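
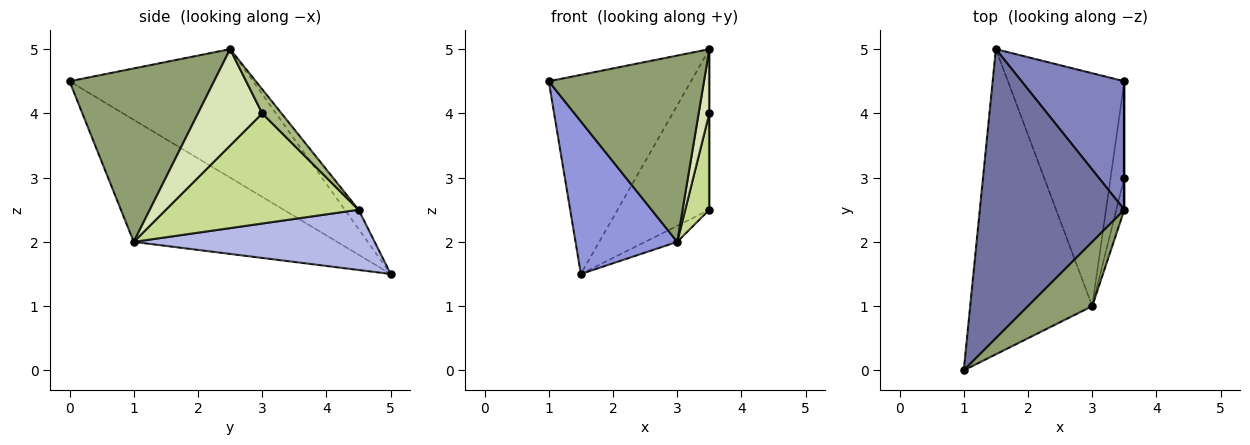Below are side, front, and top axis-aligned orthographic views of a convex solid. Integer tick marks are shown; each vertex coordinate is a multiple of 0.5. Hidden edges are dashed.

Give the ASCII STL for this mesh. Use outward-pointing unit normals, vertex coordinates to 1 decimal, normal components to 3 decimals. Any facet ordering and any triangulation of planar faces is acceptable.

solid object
 facet normal -0.591 0.458 0.665
  outer loop
   vertex 3.5 2.5 5.0
   vertex 1.5 5.0 1.5
   vertex 1.0 0.0 4.5
  endloop
 endfacet
 facet normal -0.116 0.776 0.620
  outer loop
   vertex 3.5 2.5 5.0
   vertex 3.5 4.5 2.5
   vertex 1.5 5.0 1.5
  endloop
 endfacet
 facet normal -0.667 -0.333 -0.667
  outer loop
   vertex 3.0 1.0 2.0
   vertex 1.0 0.0 4.5
   vertex 1.5 5.0 1.5
  endloop
 endfacet
 facet normal 0.459 0.061 -0.887
  outer loop
   vertex 3.0 1.0 2.0
   vertex 1.5 5.0 1.5
   vertex 3.5 4.5 2.5
  endloop
 endfacet
 facet normal 0.661 -0.710 0.245
  outer loop
   vertex 3.0 1.0 2.0
   vertex 3.5 2.5 5.0
   vertex 1.0 0.0 4.5
  endloop
 endfacet
 facet normal 1.000 0.000 0.000
  outer loop
   vertex 3.5 3.0 4.0
   vertex 3.5 4.5 2.5
   vertex 3.5 2.5 5.0
  endloop
 endfacet
 facet normal 0.985 -0.123 -0.123
  outer loop
   vertex 3.5 3.0 4.0
   vertex 3.0 1.0 2.0
   vertex 3.5 4.5 2.5
  endloop
 endfacet
 facet normal 0.983 -0.164 -0.082
  outer loop
   vertex 3.5 3.0 4.0
   vertex 3.5 2.5 5.0
   vertex 3.0 1.0 2.0
  endloop
 endfacet
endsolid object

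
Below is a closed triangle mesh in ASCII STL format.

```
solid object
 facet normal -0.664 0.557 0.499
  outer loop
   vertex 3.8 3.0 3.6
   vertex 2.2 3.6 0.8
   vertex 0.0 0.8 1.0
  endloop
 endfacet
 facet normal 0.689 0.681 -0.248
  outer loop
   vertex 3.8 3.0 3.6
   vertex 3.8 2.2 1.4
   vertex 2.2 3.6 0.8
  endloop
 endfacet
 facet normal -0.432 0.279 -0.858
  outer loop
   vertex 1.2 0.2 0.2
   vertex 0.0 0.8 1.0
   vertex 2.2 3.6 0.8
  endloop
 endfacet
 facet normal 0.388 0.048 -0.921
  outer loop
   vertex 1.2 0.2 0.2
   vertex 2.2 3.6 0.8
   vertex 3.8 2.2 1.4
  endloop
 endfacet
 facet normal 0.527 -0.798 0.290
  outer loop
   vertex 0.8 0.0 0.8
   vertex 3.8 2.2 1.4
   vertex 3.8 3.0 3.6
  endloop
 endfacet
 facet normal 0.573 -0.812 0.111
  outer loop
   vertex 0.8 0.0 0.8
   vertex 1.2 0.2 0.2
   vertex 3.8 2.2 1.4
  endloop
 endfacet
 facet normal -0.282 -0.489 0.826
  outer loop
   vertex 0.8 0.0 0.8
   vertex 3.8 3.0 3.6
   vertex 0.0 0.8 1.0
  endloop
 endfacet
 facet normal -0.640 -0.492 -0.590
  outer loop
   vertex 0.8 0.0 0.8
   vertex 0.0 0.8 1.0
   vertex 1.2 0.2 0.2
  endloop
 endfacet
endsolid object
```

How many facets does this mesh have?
8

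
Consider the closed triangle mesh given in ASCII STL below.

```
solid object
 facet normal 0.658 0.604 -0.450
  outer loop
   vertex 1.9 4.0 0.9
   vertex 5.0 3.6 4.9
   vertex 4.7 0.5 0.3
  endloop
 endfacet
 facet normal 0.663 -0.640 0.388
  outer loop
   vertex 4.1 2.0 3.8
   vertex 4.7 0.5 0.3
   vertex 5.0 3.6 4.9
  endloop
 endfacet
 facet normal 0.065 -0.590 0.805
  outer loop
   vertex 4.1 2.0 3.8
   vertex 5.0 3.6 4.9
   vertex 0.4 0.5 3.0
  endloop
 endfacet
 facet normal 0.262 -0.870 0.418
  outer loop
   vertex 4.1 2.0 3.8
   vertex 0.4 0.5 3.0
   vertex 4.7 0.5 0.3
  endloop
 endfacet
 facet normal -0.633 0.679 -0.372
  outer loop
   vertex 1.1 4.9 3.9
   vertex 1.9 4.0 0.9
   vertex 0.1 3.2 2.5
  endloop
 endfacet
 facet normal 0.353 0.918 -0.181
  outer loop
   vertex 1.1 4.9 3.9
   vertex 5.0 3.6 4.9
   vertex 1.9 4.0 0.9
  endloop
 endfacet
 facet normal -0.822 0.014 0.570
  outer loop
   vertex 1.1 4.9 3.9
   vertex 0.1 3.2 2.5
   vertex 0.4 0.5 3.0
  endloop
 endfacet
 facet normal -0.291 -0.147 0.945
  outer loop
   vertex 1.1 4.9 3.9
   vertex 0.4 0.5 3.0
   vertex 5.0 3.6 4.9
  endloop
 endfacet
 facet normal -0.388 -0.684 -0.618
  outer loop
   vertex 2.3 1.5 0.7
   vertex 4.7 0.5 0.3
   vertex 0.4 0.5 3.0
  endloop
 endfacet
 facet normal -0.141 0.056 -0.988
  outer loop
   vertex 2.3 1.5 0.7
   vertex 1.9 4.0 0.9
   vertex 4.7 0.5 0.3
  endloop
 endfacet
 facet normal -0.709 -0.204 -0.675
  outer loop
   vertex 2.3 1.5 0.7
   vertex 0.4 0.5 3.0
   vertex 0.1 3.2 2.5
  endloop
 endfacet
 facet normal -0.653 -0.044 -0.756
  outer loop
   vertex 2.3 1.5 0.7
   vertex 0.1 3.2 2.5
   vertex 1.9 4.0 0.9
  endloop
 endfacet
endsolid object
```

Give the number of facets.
12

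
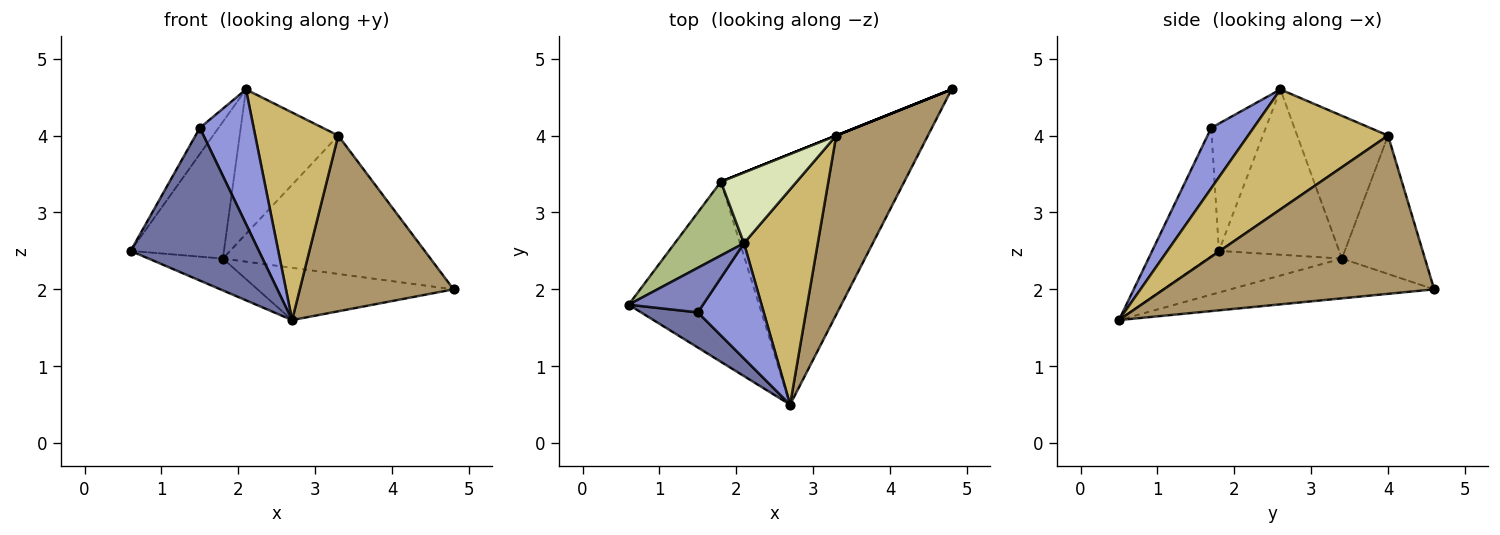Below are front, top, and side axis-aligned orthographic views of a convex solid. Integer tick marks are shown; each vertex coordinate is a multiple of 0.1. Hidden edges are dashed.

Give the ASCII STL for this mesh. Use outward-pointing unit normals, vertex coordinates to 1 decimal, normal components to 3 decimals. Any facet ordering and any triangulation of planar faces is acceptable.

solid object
 facet normal -0.452 -0.869 0.200
  outer loop
   vertex 1.5 1.7 4.1
   vertex 0.6 1.8 2.5
   vertex 2.7 0.5 1.6
  endloop
 endfacet
 facet normal -0.828 0.283 0.484
  outer loop
   vertex 1.5 1.7 4.1
   vertex 2.1 2.6 4.6
   vertex 0.6 1.8 2.5
  endloop
 endfacet
 facet normal 0.512 -0.652 0.559
  outer loop
   vertex 1.5 1.7 4.1
   vertex 2.7 0.5 1.6
   vertex 2.1 2.6 4.6
  endloop
 endfacet
 facet normal -0.300 0.166 -0.939
  outer loop
   vertex 1.8 3.4 2.4
   vertex 2.7 0.5 1.6
   vertex 0.6 1.8 2.5
  endloop
 endfacet
 facet normal -0.208 0.200 -0.958
  outer loop
   vertex 1.8 3.4 2.4
   vertex 4.8 4.6 2.0
   vertex 2.7 0.5 1.6
  endloop
 endfacet
 facet normal -0.750 0.582 0.314
  outer loop
   vertex 1.8 3.4 2.4
   vertex 0.6 1.8 2.5
   vertex 2.1 2.6 4.6
  endloop
 endfacet
 facet normal -0.371 0.928 0.000
  outer loop
   vertex 3.3 4.0 4.0
   vertex 4.8 4.6 2.0
   vertex 1.8 3.4 2.4
  endloop
 endfacet
 facet normal -0.638 0.692 0.339
  outer loop
   vertex 3.3 4.0 4.0
   vertex 1.8 3.4 2.4
   vertex 2.1 2.6 4.6
  endloop
 endfacet
 facet normal 0.776 -0.442 0.450
  outer loop
   vertex 3.3 4.0 4.0
   vertex 2.7 0.5 1.6
   vertex 4.8 4.6 2.0
  endloop
 endfacet
 facet normal 0.760 -0.451 0.468
  outer loop
   vertex 3.3 4.0 4.0
   vertex 2.1 2.6 4.6
   vertex 2.7 0.5 1.6
  endloop
 endfacet
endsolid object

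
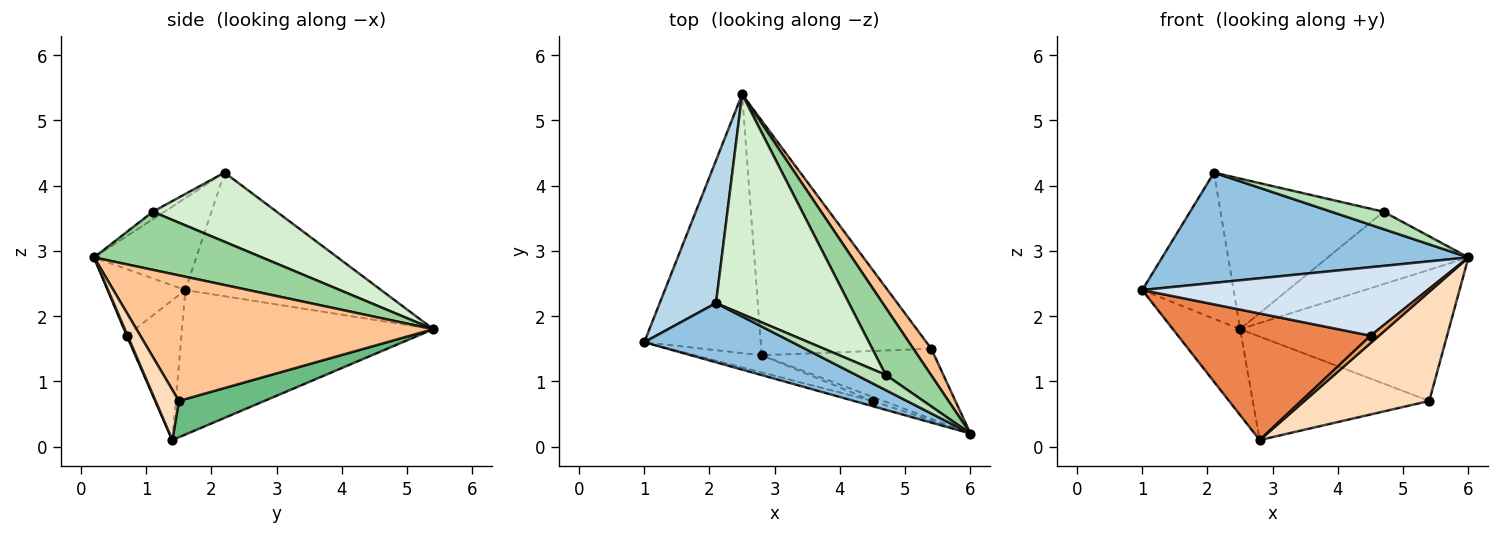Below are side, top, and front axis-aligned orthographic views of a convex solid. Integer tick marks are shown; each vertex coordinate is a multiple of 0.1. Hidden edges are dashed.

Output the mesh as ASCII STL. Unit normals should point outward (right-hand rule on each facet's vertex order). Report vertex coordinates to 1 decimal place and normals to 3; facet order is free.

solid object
 facet normal -0.762 0.204 -0.614
  outer loop
   vertex 2.8 1.4 0.1
   vertex 1.0 1.6 2.4
   vertex 2.5 5.4 1.8
  endloop
 endfacet
 facet normal -0.282 -0.845 0.454
  outer loop
   vertex 2.1 2.2 4.2
   vertex 1.0 1.6 2.4
   vertex 6.0 0.2 2.9
  endloop
 endfacet
 facet normal -0.838 0.391 0.382
  outer loop
   vertex 2.1 2.2 4.2
   vertex 2.5 5.4 1.8
   vertex 1.0 1.6 2.4
  endloop
 endfacet
 facet normal -0.262 -0.962 -0.073
  outer loop
   vertex 4.5 0.7 1.7
   vertex 6.0 0.2 2.9
   vertex 1.0 1.6 2.4
  endloop
 endfacet
 facet normal -0.271 -0.954 -0.129
  outer loop
   vertex 4.5 0.7 1.7
   vertex 1.0 1.6 2.4
   vertex 2.8 1.4 0.1
  endloop
 endfacet
 facet normal 0.097 -0.870 -0.483
  outer loop
   vertex 4.5 0.7 1.7
   vertex 2.8 1.4 0.1
   vertex 6.0 0.2 2.9
  endloop
 endfacet
 facet normal 0.812 0.571 0.116
  outer loop
   vertex 5.4 1.5 0.7
   vertex 2.5 5.4 1.8
   vertex 6.0 0.2 2.9
  endloop
 endfacet
 facet normal 0.155 -0.831 -0.534
  outer loop
   vertex 5.4 1.5 0.7
   vertex 6.0 0.2 2.9
   vertex 2.8 1.4 0.1
  endloop
 endfacet
 facet normal 0.192 0.396 -0.898
  outer loop
   vertex 5.4 1.5 0.7
   vertex 2.8 1.4 0.1
   vertex 2.5 5.4 1.8
  endloop
 endfacet
 facet normal 0.658 0.551 0.513
  outer loop
   vertex 4.7 1.1 3.6
   vertex 6.0 0.2 2.9
   vertex 2.5 5.4 1.8
  endloop
 endfacet
 facet normal -0.164 -0.742 0.650
  outer loop
   vertex 4.7 1.1 3.6
   vertex 2.1 2.2 4.2
   vertex 6.0 0.2 2.9
  endloop
 endfacet
 facet normal 0.395 0.519 0.758
  outer loop
   vertex 4.7 1.1 3.6
   vertex 2.5 5.4 1.8
   vertex 2.1 2.2 4.2
  endloop
 endfacet
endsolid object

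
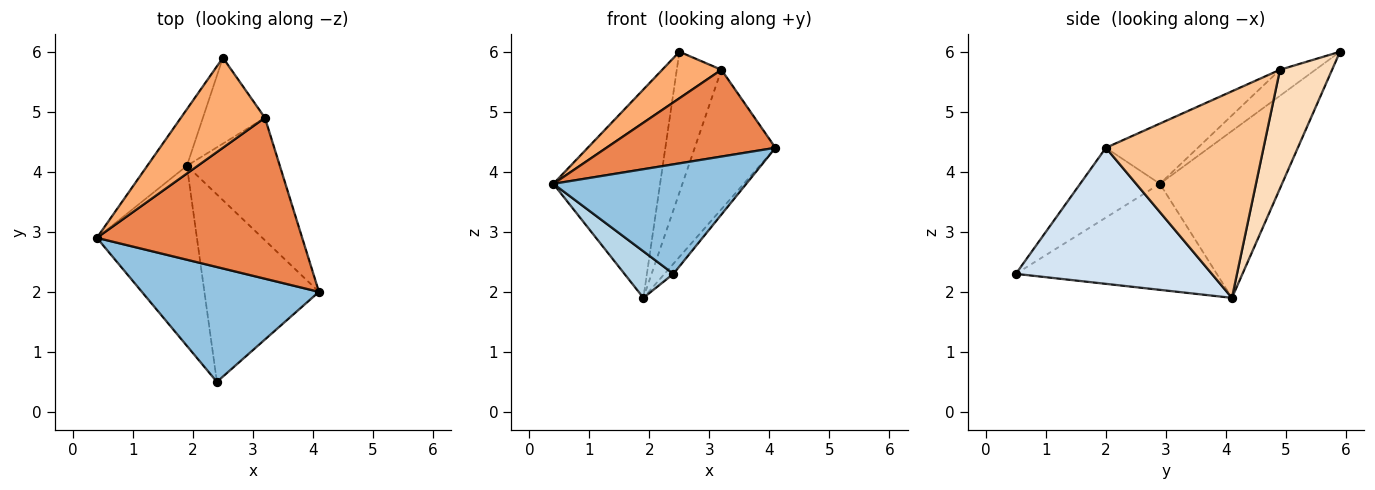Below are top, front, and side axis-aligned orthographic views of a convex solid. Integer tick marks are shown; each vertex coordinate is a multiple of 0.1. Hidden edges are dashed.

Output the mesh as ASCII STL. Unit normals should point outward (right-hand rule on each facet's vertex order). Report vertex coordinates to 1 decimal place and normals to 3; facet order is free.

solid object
 facet normal -0.741 0.648 -0.176
  outer loop
   vertex 1.9 4.1 1.9
   vertex 0.4 2.9 3.8
   vertex 2.5 5.9 6.0
  endloop
 endfacet
 facet normal -0.274 -0.664 0.696
  outer loop
   vertex 2.4 0.5 2.3
   vertex 4.1 2.0 4.4
   vertex 0.4 2.9 3.8
  endloop
 endfacet
 facet normal -0.716 -0.175 -0.676
  outer loop
   vertex 2.4 0.5 2.3
   vertex 0.4 2.9 3.8
   vertex 1.9 4.1 1.9
  endloop
 endfacet
 facet normal 0.765 0.035 -0.644
  outer loop
   vertex 2.4 0.5 2.3
   vertex 1.9 4.1 1.9
   vertex 4.1 2.0 4.4
  endloop
 endfacet
 facet normal -0.250 -0.460 0.852
  outer loop
   vertex 3.2 4.9 5.7
   vertex 0.4 2.9 3.8
   vertex 4.1 2.0 4.4
  endloop
 endfacet
 facet normal -0.265 -0.443 0.857
  outer loop
   vertex 3.2 4.9 5.7
   vertex 2.5 5.9 6.0
   vertex 0.4 2.9 3.8
  endloop
 endfacet
 facet normal 0.826 0.423 -0.372
  outer loop
   vertex 3.2 4.9 5.7
   vertex 4.1 2.0 4.4
   vertex 1.9 4.1 1.9
  endloop
 endfacet
 facet normal 0.706 0.605 -0.369
  outer loop
   vertex 3.2 4.9 5.7
   vertex 1.9 4.1 1.9
   vertex 2.5 5.9 6.0
  endloop
 endfacet
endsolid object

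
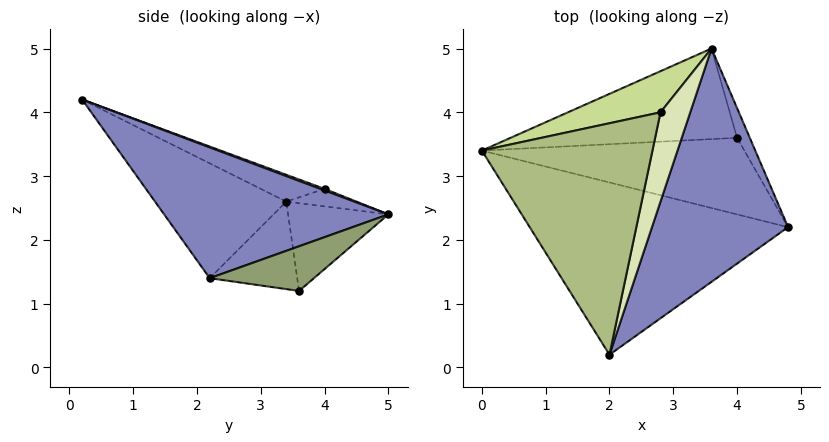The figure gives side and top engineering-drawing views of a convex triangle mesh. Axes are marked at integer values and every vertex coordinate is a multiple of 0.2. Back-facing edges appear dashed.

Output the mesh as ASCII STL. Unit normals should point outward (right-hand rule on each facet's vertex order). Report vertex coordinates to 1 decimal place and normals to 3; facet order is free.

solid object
 facet normal -0.331 -0.579 -0.745
  outer loop
   vertex 2.0 0.2 4.2
   vertex 0.0 3.4 2.6
   vertex 4.8 2.2 1.4
  endloop
 endfacet
 facet normal 0.692 0.039 0.720
  outer loop
   vertex 3.6 5.0 2.4
   vertex 2.0 0.2 4.2
   vertex 4.8 2.2 1.4
  endloop
 endfacet
 facet normal -0.302 -0.302 -0.905
  outer loop
   vertex 4.0 3.6 1.2
   vertex 4.8 2.2 1.4
   vertex 0.0 3.4 2.6
  endloop
 endfacet
 facet normal -0.296 0.571 -0.765
  outer loop
   vertex 4.0 3.6 1.2
   vertex 0.0 3.4 2.6
   vertex 3.6 5.0 2.4
  endloop
 endfacet
 facet normal 0.856 0.454 -0.245
  outer loop
   vertex 4.0 3.6 1.2
   vertex 3.6 5.0 2.4
   vertex 4.8 2.2 1.4
  endloop
 endfacet
 facet normal -0.145 0.369 0.918
  outer loop
   vertex 2.8 4.0 2.8
   vertex 0.0 3.4 2.6
   vertex 2.0 0.2 4.2
  endloop
 endfacet
 facet normal -0.164 0.477 0.864
  outer loop
   vertex 2.8 4.0 2.8
   vertex 3.6 5.0 2.4
   vertex 0.0 3.4 2.6
  endloop
 endfacet
 facet normal 0.050 0.336 0.941
  outer loop
   vertex 2.8 4.0 2.8
   vertex 2.0 0.2 4.2
   vertex 3.6 5.0 2.4
  endloop
 endfacet
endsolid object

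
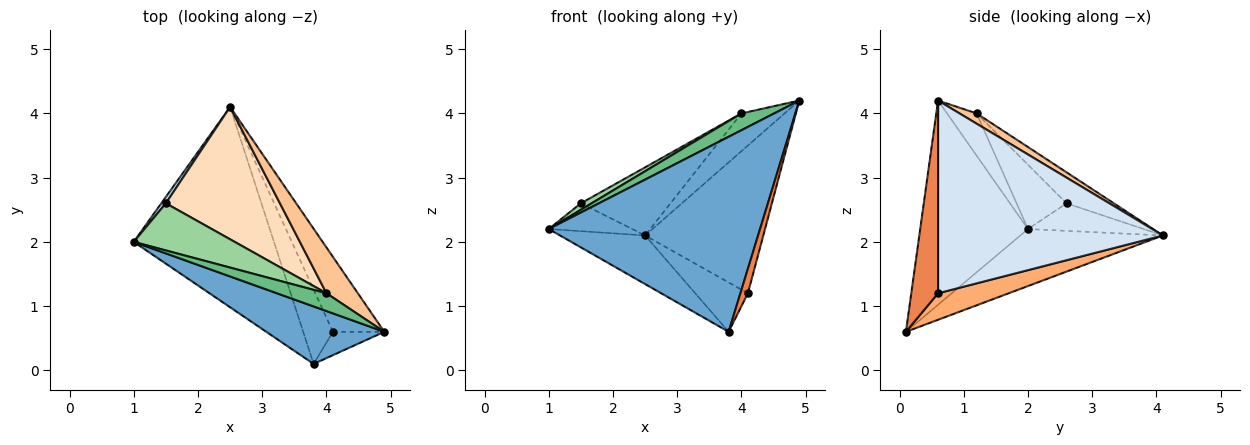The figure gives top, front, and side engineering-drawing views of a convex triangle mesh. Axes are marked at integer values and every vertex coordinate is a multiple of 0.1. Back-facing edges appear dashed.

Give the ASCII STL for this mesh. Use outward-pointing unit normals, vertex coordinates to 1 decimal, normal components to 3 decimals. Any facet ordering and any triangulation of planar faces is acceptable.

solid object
 facet normal -0.440 -0.862 0.254
  outer loop
   vertex 3.8 0.1 0.6
   vertex 4.9 0.6 4.2
   vertex 1.0 2.0 2.2
  endloop
 endfacet
 facet normal -0.368 0.219 -0.904
  outer loop
   vertex 3.8 0.1 0.6
   vertex 1.0 2.0 2.2
   vertex 2.5 4.1 2.1
  endloop
 endfacet
 facet normal -0.803 0.580 0.134
  outer loop
   vertex 1.5 2.6 2.6
   vertex 2.5 4.1 2.1
   vertex 1.0 2.0 2.2
  endloop
 endfacet
 facet normal 0.861 0.453 -0.230
  outer loop
   vertex 4.1 0.6 1.2
   vertex 2.5 4.1 2.1
   vertex 4.9 0.6 4.2
  endloop
 endfacet
 facet normal 0.933 -0.261 -0.249
  outer loop
   vertex 4.1 0.6 1.2
   vertex 4.9 0.6 4.2
   vertex 3.8 0.1 0.6
  endloop
 endfacet
 facet normal 0.596 0.444 -0.669
  outer loop
   vertex 4.1 0.6 1.2
   vertex 3.8 0.1 0.6
   vertex 2.5 4.1 2.1
  endloop
 endfacet
 facet normal 0.245 0.617 0.748
  outer loop
   vertex 4.0 1.2 4.0
   vertex 4.9 0.6 4.2
   vertex 2.5 4.1 2.1
  endloop
 endfacet
 facet normal -0.235 0.445 0.864
  outer loop
   vertex 4.0 1.2 4.0
   vertex 2.5 4.1 2.1
   vertex 1.5 2.6 2.6
  endloop
 endfacet
 facet normal -0.527 -0.584 0.618
  outer loop
   vertex 4.0 1.2 4.0
   vertex 1.0 2.0 2.2
   vertex 4.9 0.6 4.2
  endloop
 endfacet
 facet normal -0.533 -0.114 0.838
  outer loop
   vertex 4.0 1.2 4.0
   vertex 1.5 2.6 2.6
   vertex 1.0 2.0 2.2
  endloop
 endfacet
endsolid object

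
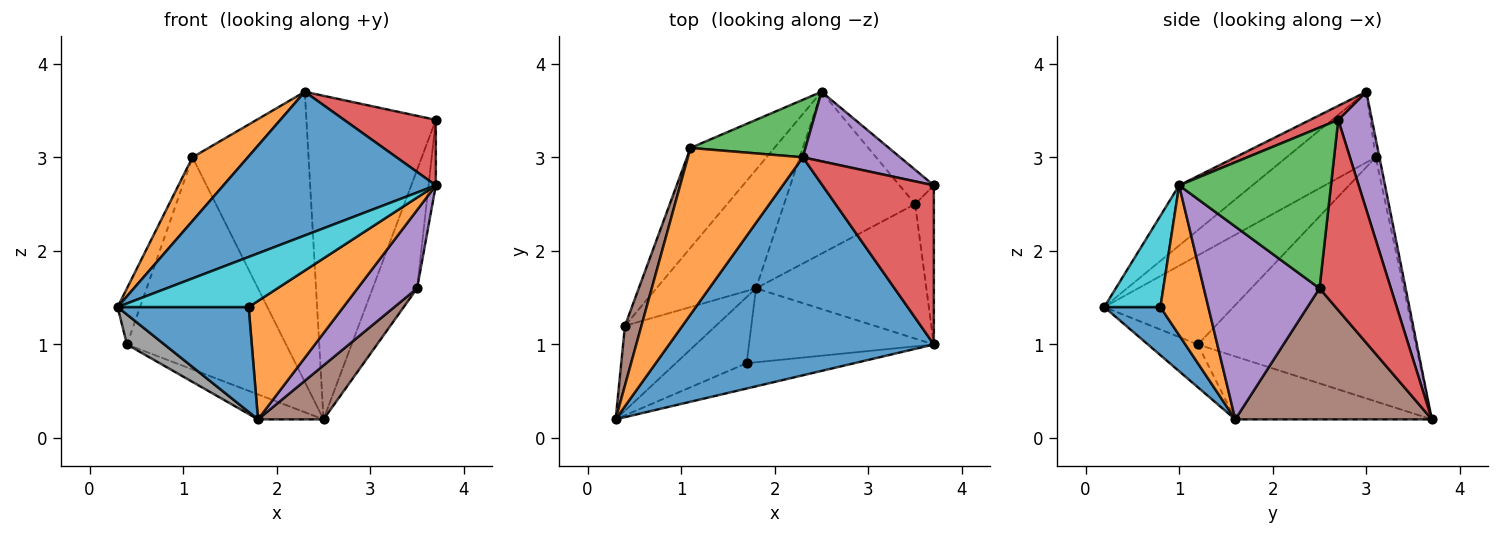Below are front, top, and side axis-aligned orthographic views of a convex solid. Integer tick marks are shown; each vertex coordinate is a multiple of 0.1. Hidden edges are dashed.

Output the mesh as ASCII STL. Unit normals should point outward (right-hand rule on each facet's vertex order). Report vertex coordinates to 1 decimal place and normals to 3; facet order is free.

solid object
 facet normal -0.186 -0.541 0.820
  outer loop
   vertex 2.3 3.0 3.7
   vertex 0.3 0.2 1.4
   vertex 3.7 1.0 2.7
  endloop
 endfacet
 facet normal -0.498 -0.309 0.810
  outer loop
   vertex 1.1 3.1 3.0
   vertex 0.3 0.2 1.4
   vertex 2.3 3.0 3.7
  endloop
 endfacet
 facet normal -0.032 0.980 0.194
  outer loop
   vertex 1.1 3.1 3.0
   vertex 2.3 3.0 3.7
   vertex 2.5 3.7 0.2
  endloop
 endfacet
 facet normal 0.116 -0.378 0.918
  outer loop
   vertex 3.7 2.7 3.4
   vertex 2.3 3.0 3.7
   vertex 3.7 1.0 2.7
  endloop
 endfacet
 facet normal 0.247 0.947 0.204
  outer loop
   vertex 3.7 2.7 3.4
   vertex 2.5 3.7 0.2
   vertex 2.3 3.0 3.7
  endloop
 endfacet
 facet normal -0.969 0.169 0.179
  outer loop
   vertex 0.4 1.2 1.0
   vertex 0.3 0.2 1.4
   vertex 1.1 3.1 3.0
  endloop
 endfacet
 facet normal -0.778 0.568 -0.267
  outer loop
   vertex 0.4 1.2 1.0
   vertex 1.1 3.1 3.0
   vertex 2.5 3.7 0.2
  endloop
 endfacet
 facet normal -0.406 -0.304 -0.862
  outer loop
   vertex 0.4 1.2 1.0
   vertex 1.8 1.6 0.2
   vertex 0.3 0.2 1.4
  endloop
 endfacet
 facet normal -0.526 0.175 -0.832
  outer loop
   vertex 0.4 1.2 1.0
   vertex 2.5 3.7 0.2
   vertex 1.8 1.6 0.2
  endloop
 endfacet
 facet normal 0.357 -0.834 -0.421
  outer loop
   vertex 1.7 0.8 1.4
   vertex 3.7 1.0 2.7
   vertex 0.3 0.2 1.4
  endloop
 endfacet
 facet normal 0.341 -0.795 -0.502
  outer loop
   vertex 1.7 0.8 1.4
   vertex 0.3 0.2 1.4
   vertex 1.8 1.6 0.2
  endloop
 endfacet
 facet normal 0.394 -0.779 -0.487
  outer loop
   vertex 1.7 0.8 1.4
   vertex 1.8 1.6 0.2
   vertex 3.7 1.0 2.7
  endloop
 endfacet
 facet normal 0.992 0.048 -0.116
  outer loop
   vertex 3.5 2.5 1.6
   vertex 3.7 2.7 3.4
   vertex 3.7 1.0 2.7
  endloop
 endfacet
 facet normal 0.839 0.523 -0.151
  outer loop
   vertex 3.5 2.5 1.6
   vertex 2.5 3.7 0.2
   vertex 3.7 2.7 3.4
  endloop
 endfacet
 facet normal 0.699 -0.360 -0.618
  outer loop
   vertex 3.5 2.5 1.6
   vertex 3.7 1.0 2.7
   vertex 1.8 1.6 0.2
  endloop
 endfacet
 facet normal 0.688 -0.229 -0.688
  outer loop
   vertex 3.5 2.5 1.6
   vertex 1.8 1.6 0.2
   vertex 2.5 3.7 0.2
  endloop
 endfacet
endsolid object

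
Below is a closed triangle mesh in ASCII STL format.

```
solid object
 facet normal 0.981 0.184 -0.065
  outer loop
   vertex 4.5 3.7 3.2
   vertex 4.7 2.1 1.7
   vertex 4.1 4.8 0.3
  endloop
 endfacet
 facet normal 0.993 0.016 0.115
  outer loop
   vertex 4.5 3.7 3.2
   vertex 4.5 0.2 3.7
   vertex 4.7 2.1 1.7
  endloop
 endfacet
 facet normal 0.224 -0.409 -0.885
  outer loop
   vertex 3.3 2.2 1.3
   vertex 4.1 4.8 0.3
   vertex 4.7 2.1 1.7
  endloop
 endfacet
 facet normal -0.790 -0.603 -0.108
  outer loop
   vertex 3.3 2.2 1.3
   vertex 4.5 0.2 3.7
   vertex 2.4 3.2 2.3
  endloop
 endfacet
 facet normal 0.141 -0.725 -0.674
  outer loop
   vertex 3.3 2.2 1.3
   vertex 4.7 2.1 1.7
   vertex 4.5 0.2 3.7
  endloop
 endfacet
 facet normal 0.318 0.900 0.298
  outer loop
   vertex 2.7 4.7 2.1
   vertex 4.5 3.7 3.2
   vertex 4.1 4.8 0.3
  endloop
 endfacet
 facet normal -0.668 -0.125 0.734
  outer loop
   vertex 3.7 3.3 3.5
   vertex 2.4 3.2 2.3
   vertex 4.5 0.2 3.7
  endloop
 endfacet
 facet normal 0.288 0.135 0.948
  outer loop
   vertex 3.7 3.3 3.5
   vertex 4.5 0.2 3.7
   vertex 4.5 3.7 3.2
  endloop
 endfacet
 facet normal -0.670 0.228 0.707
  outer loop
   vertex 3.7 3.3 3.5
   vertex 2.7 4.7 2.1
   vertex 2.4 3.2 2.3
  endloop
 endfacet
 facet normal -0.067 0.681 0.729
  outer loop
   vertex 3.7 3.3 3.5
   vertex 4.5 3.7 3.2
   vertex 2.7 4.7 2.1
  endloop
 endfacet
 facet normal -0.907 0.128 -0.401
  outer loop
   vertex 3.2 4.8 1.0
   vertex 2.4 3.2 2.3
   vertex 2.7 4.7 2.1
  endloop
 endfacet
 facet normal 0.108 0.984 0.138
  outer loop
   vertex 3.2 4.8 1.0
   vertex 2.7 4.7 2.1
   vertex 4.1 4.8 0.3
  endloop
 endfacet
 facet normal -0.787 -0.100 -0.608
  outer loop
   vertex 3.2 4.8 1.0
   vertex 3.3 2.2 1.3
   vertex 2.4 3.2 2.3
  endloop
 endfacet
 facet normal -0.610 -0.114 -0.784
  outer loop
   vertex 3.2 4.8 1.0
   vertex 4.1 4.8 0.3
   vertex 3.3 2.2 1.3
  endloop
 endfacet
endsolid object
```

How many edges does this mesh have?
21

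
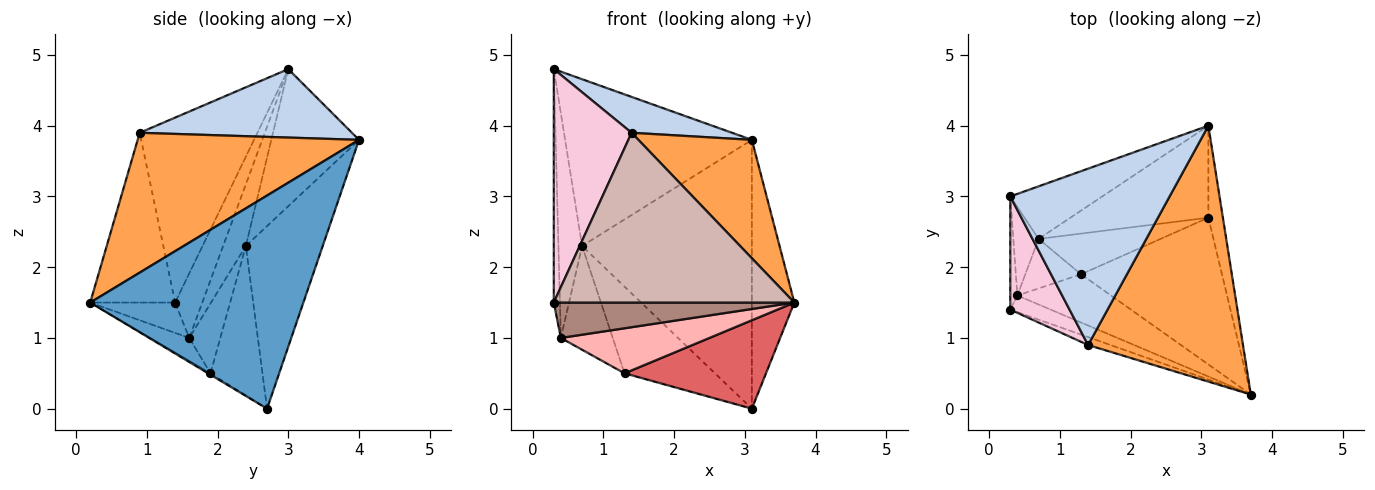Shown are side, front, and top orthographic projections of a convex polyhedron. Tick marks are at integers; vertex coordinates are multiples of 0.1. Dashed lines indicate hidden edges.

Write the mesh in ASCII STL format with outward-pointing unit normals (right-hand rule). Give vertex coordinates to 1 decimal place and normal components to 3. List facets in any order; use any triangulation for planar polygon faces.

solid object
 facet normal 0.979 0.195 -0.067
  outer loop
   vertex 3.1 2.7 0.0
   vertex 3.1 4.0 3.8
   vertex 3.7 0.2 1.5
  endloop
 endfacet
 facet normal 0.388 -0.184 0.903
  outer loop
   vertex 1.4 0.9 3.9
   vertex 3.1 4.0 3.8
   vertex 0.3 3.0 4.8
  endloop
 endfacet
 facet normal 0.634 -0.325 0.702
  outer loop
   vertex 1.4 0.9 3.9
   vertex 3.7 0.2 1.5
   vertex 3.1 4.0 3.8
  endloop
 endfacet
 facet normal -0.666 0.694 -0.273
  outer loop
   vertex 0.7 2.4 2.3
   vertex 0.4 1.6 1.0
   vertex 0.3 3.0 4.8
  endloop
 endfacet
 facet normal -0.409 0.870 -0.274
  outer loop
   vertex 0.7 2.4 2.3
   vertex 0.3 3.0 4.8
   vertex 3.1 4.0 3.8
  endloop
 endfacet
 facet normal -0.394 0.870 -0.298
  outer loop
   vertex 0.7 2.4 2.3
   vertex 3.1 4.0 3.8
   vertex 3.1 2.7 0.0
  endloop
 endfacet
 facet normal -0.009 -0.516 -0.857
  outer loop
   vertex 1.3 1.9 0.5
   vertex 3.1 2.7 0.0
   vertex 3.7 0.2 1.5
  endloop
 endfacet
 facet normal -0.176 -0.672 -0.720
  outer loop
   vertex 1.3 1.9 0.5
   vertex 3.7 0.2 1.5
   vertex 0.4 1.6 1.0
  endloop
 endfacet
 facet normal -0.462 0.803 -0.377
  outer loop
   vertex 1.3 1.9 0.5
   vertex 0.7 2.4 2.3
   vertex 3.1 2.7 0.0
  endloop
 endfacet
 facet normal -0.475 0.794 -0.379
  outer loop
   vertex 1.3 1.9 0.5
   vertex 0.4 1.6 1.0
   vertex 0.7 2.4 2.3
  endloop
 endfacet
 facet normal -0.304 -0.862 -0.406
  outer loop
   vertex 0.3 1.4 1.5
   vertex 0.4 1.6 1.0
   vertex 3.7 0.2 1.5
  endloop
 endfacet
 facet normal -0.332 -0.942 -0.044
  outer loop
   vertex 0.3 1.4 1.5
   vertex 3.7 0.2 1.5
   vertex 1.4 0.9 3.9
  endloop
 endfacet
 facet normal -0.970 0.219 -0.106
  outer loop
   vertex 0.3 1.4 1.5
   vertex 0.3 3.0 4.8
   vertex 0.4 1.6 1.0
  endloop
 endfacet
 facet normal -0.806 -0.533 0.258
  outer loop
   vertex 0.3 1.4 1.5
   vertex 1.4 0.9 3.9
   vertex 0.3 3.0 4.8
  endloop
 endfacet
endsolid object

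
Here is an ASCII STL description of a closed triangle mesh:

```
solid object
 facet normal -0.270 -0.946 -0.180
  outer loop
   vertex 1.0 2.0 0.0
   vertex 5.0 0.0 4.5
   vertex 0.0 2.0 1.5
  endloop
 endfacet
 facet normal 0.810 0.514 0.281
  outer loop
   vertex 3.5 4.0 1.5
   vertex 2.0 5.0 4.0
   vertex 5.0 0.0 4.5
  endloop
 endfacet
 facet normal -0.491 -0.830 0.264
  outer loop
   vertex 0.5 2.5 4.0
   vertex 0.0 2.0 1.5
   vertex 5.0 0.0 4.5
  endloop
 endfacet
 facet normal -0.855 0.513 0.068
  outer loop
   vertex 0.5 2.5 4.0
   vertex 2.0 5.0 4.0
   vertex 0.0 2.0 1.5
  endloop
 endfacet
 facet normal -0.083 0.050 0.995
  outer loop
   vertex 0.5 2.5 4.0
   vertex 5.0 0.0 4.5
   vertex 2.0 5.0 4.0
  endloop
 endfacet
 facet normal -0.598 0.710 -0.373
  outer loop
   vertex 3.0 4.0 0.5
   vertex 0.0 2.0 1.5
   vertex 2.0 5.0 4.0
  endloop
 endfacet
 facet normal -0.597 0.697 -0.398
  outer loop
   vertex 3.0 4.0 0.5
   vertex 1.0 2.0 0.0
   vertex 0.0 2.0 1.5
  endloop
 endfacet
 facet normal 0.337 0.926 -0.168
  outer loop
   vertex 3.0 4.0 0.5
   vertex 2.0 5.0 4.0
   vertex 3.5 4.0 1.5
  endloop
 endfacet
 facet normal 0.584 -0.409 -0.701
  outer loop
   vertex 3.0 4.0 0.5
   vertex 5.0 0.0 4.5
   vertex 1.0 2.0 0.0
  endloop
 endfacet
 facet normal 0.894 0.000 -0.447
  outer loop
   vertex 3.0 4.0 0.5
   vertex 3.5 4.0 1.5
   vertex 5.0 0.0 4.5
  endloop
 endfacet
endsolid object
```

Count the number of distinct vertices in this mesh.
7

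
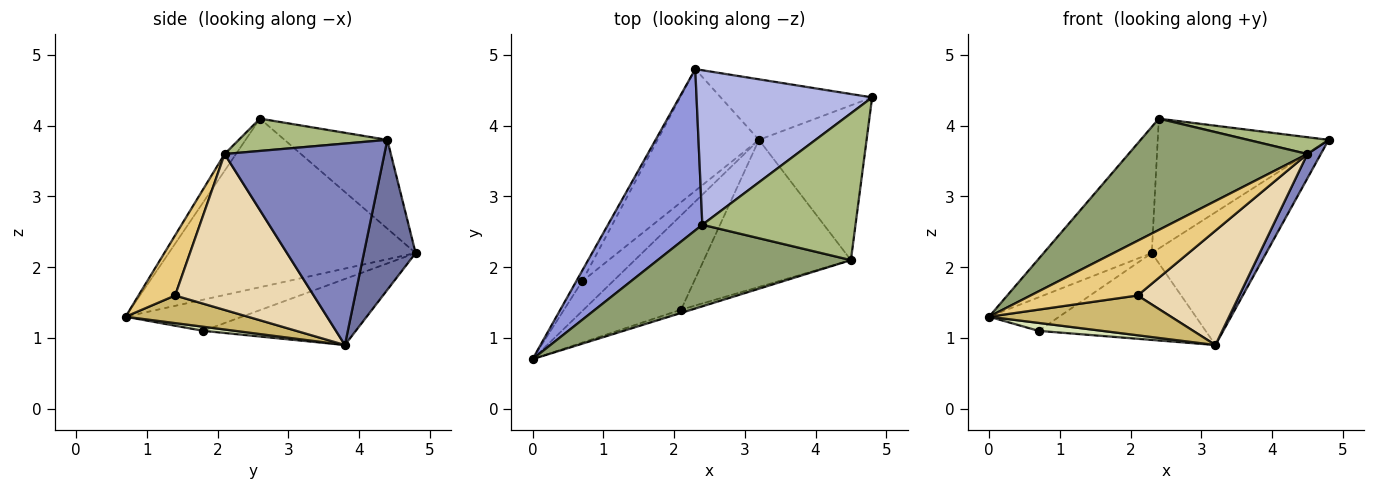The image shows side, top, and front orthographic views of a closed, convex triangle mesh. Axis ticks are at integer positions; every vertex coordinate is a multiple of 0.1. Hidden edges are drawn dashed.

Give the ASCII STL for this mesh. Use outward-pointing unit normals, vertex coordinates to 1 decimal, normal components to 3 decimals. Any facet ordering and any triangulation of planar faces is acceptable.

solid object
 facet normal 0.380 0.841 -0.384
  outer loop
   vertex 3.2 3.8 0.9
   vertex 2.3 4.8 2.2
   vertex 4.8 4.4 3.8
  endloop
 endfacet
 facet normal 0.880 -0.074 -0.470
  outer loop
   vertex 4.5 2.1 3.6
   vertex 3.2 3.8 0.9
   vertex 4.8 4.4 3.8
  endloop
 endfacet
 facet normal -0.815 0.357 0.456
  outer loop
   vertex 2.4 2.6 4.1
   vertex 2.3 4.8 2.2
   vertex 0.0 0.7 1.3
  endloop
 endfacet
 facet normal -0.361 0.600 0.714
  outer loop
   vertex 2.4 2.6 4.1
   vertex 4.8 4.4 3.8
   vertex 2.3 4.8 2.2
  endloop
 endfacet
 facet normal -0.051 -0.805 0.590
  outer loop
   vertex 2.4 2.6 4.1
   vertex 0.0 0.7 1.3
   vertex 4.5 2.1 3.6
  endloop
 endfacet
 facet normal 0.205 -0.111 0.972
  outer loop
   vertex 2.4 2.6 4.1
   vertex 4.5 2.1 3.6
   vertex 4.8 4.4 3.8
  endloop
 endfacet
 facet normal -0.846 0.509 -0.159
  outer loop
   vertex 0.7 1.8 1.1
   vertex 0.0 0.7 1.3
   vertex 2.3 4.8 2.2
  endloop
 endfacet
 facet normal 0.128 -0.256 -0.958
  outer loop
   vertex 0.7 1.8 1.1
   vertex 3.2 3.8 0.9
   vertex 0.0 0.7 1.3
  endloop
 endfacet
 facet normal -0.468 0.513 -0.719
  outer loop
   vertex 0.7 1.8 1.1
   vertex 2.3 4.8 2.2
   vertex 3.2 3.8 0.9
  endloop
 endfacet
 facet normal 0.253 -0.376 -0.892
  outer loop
   vertex 2.1 1.4 1.6
   vertex 0.0 0.7 1.3
   vertex 3.2 3.8 0.9
  endloop
 endfacet
 facet normal 0.323 -0.945 -0.057
  outer loop
   vertex 2.1 1.4 1.6
   vertex 4.5 2.1 3.6
   vertex 0.0 0.7 1.3
  endloop
 endfacet
 facet normal 0.642 -0.471 -0.605
  outer loop
   vertex 2.1 1.4 1.6
   vertex 3.2 3.8 0.9
   vertex 4.5 2.1 3.6
  endloop
 endfacet
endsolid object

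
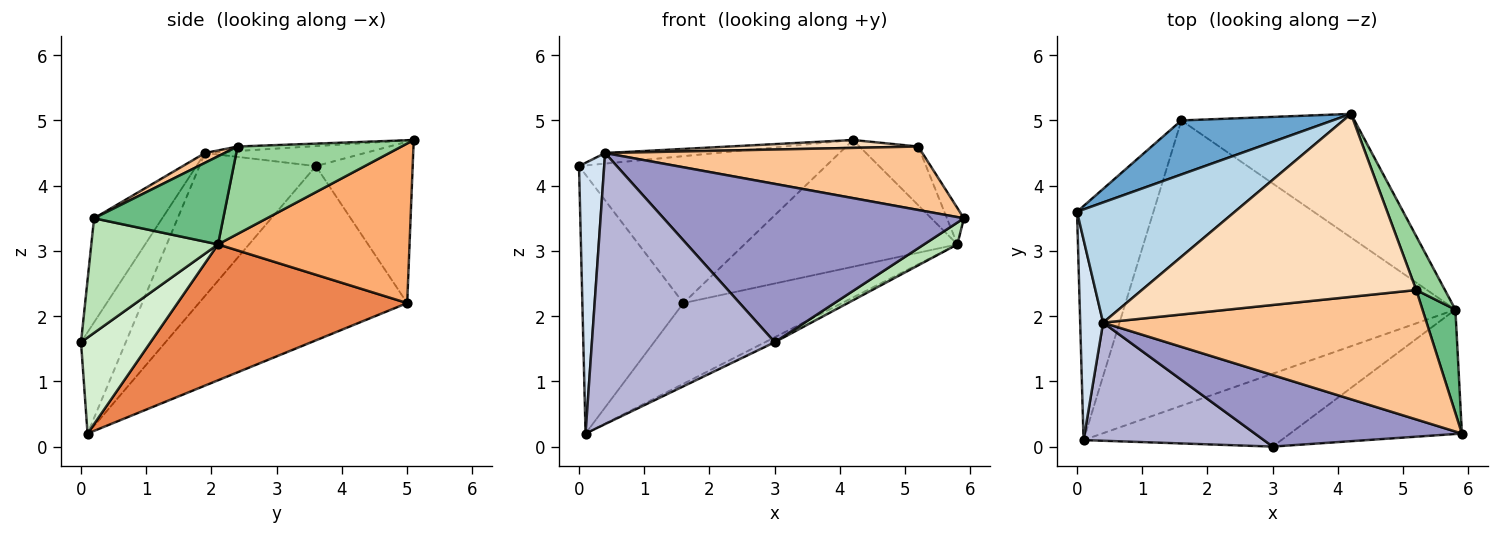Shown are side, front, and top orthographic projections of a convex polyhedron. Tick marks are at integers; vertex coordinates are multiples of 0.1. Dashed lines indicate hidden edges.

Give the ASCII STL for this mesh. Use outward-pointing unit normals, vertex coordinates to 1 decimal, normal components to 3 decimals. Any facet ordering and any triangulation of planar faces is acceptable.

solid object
 facet normal -0.345 0.881 0.324
  outer loop
   vertex 1.6 5.0 2.2
   vertex 0.0 3.6 4.3
   vertex 4.2 5.1 4.7
  endloop
 endfacet
 facet normal -0.837 0.406 -0.367
  outer loop
   vertex 1.6 5.0 2.2
   vertex 0.1 0.1 0.2
   vertex 0.0 3.6 4.3
  endloop
 endfacet
 facet normal -0.125 0.087 0.988
  outer loop
   vertex 0.4 1.9 4.5
   vertex 4.2 5.1 4.7
   vertex 0.0 3.6 4.3
  endloop
 endfacet
 facet normal -0.966 -0.209 0.155
  outer loop
   vertex 0.4 1.9 4.5
   vertex 0.0 3.6 4.3
   vertex 0.1 0.1 0.2
  endloop
 endfacet
 facet normal 0.367 0.253 -0.895
  outer loop
   vertex 5.8 2.1 3.1
   vertex 0.1 0.1 0.2
   vertex 1.6 5.0 2.2
  endloop
 endfacet
 facet normal 0.541 0.602 -0.587
  outer loop
   vertex 5.8 2.1 3.1
   vertex 1.6 5.0 2.2
   vertex 4.2 5.1 4.7
  endloop
 endfacet
 facet normal 0.027 -0.440 0.898
  outer loop
   vertex 5.2 2.4 4.6
   vertex 0.4 1.9 4.5
   vertex 5.9 0.2 3.5
  endloop
 endfacet
 facet normal -0.016 -0.043 0.999
  outer loop
   vertex 5.2 2.4 4.6
   vertex 4.2 5.1 4.7
   vertex 0.4 1.9 4.5
  endloop
 endfacet
 facet normal 0.930 0.122 0.347
  outer loop
   vertex 5.2 2.4 4.6
   vertex 5.9 0.2 3.5
   vertex 5.8 2.1 3.1
  endloop
 endfacet
 facet normal 0.899 0.322 0.295
  outer loop
   vertex 5.2 2.4 4.6
   vertex 5.8 2.1 3.1
   vertex 4.2 5.1 4.7
  endloop
 endfacet
 facet normal 0.549 -0.144 -0.823
  outer loop
   vertex 3.0 0.0 1.6
   vertex 5.8 2.1 3.1
   vertex 5.9 0.2 3.5
  endloop
 endfacet
 facet normal 0.436 0.061 -0.898
  outer loop
   vertex 3.0 0.0 1.6
   vertex 0.1 0.1 0.2
   vertex 5.8 2.1 3.1
  endloop
 endfacet
 facet normal -0.203 -0.892 0.403
  outer loop
   vertex 3.0 0.0 1.6
   vertex 5.9 0.2 3.5
   vertex 0.4 1.9 4.5
  endloop
 endfacet
 facet normal -0.219 -0.895 0.390
  outer loop
   vertex 3.0 0.0 1.6
   vertex 0.4 1.9 4.5
   vertex 0.1 0.1 0.2
  endloop
 endfacet
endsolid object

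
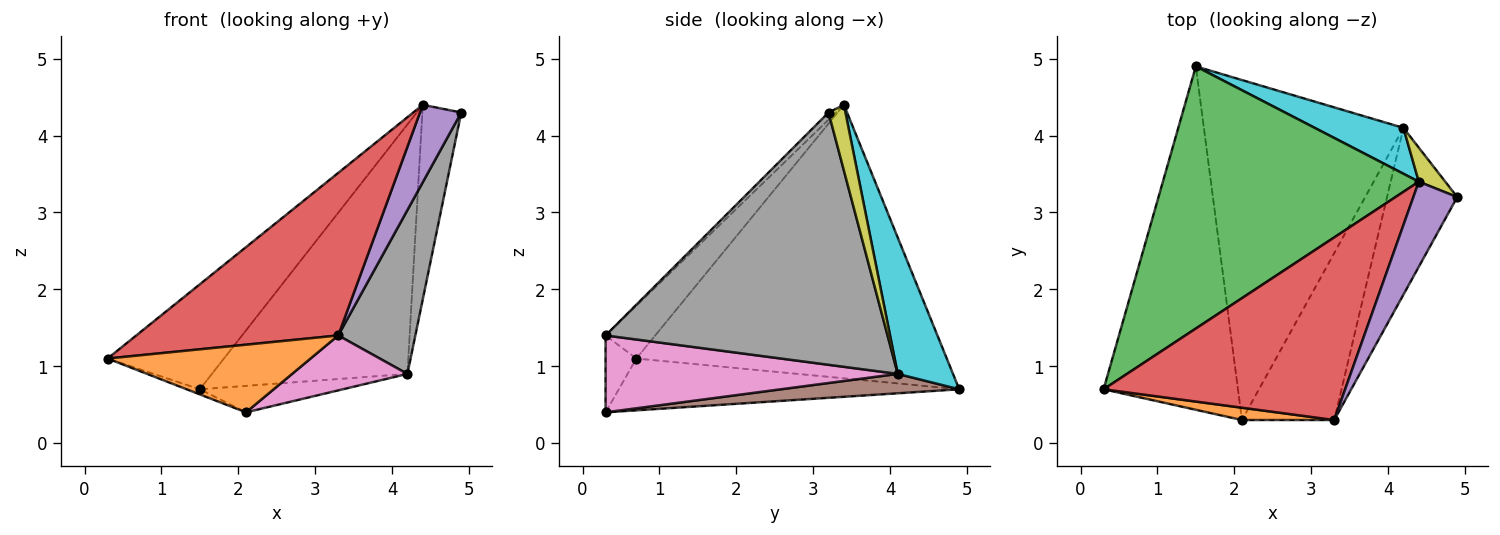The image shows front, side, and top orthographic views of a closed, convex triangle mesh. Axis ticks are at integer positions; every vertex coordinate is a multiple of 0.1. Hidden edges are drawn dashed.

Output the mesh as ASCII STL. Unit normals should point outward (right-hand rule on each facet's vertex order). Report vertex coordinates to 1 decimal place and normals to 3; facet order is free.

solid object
 facet normal -0.360 0.014 -0.933
  outer loop
   vertex 2.1 0.3 0.4
   vertex 0.3 0.7 1.1
   vertex 1.5 4.9 0.7
  endloop
 endfacet
 facet normal -0.147 -0.973 0.177
  outer loop
   vertex 2.1 0.3 0.4
   vertex 3.3 0.3 1.4
   vertex 0.3 0.7 1.1
  endloop
 endfacet
 facet normal -0.704 0.264 0.659
  outer loop
   vertex 4.4 3.4 4.4
   vertex 1.5 4.9 0.7
   vertex 0.3 0.7 1.1
  endloop
 endfacet
 facet normal -0.161 -0.656 0.737
  outer loop
   vertex 4.4 3.4 4.4
   vertex 0.3 0.7 1.1
   vertex 3.3 0.3 1.4
  endloop
 endfacet
 facet normal -0.120 -0.668 0.734
  outer loop
   vertex 4.4 3.4 4.4
   vertex 3.3 0.3 1.4
   vertex 4.9 3.2 4.3
  endloop
 endfacet
 facet normal 0.096 0.077 -0.992
  outer loop
   vertex 4.2 4.1 0.9
   vertex 2.1 0.3 0.4
   vertex 1.5 4.9 0.7
  endloop
 endfacet
 facet normal 0.621 -0.245 -0.745
  outer loop
   vertex 4.2 4.1 0.9
   vertex 3.3 0.3 1.4
   vertex 2.1 0.3 0.4
  endloop
 endfacet
 facet normal 0.932 -0.255 -0.259
  outer loop
   vertex 4.2 4.1 0.9
   vertex 4.9 3.2 4.3
   vertex 3.3 0.3 1.4
  endloop
 endfacet
 facet normal 0.394 0.905 0.159
  outer loop
   vertex 4.2 4.1 0.9
   vertex 4.4 3.4 4.4
   vertex 4.9 3.2 4.3
  endloop
 endfacet
 facet normal 0.268 0.948 0.174
  outer loop
   vertex 4.2 4.1 0.9
   vertex 1.5 4.9 0.7
   vertex 4.4 3.4 4.4
  endloop
 endfacet
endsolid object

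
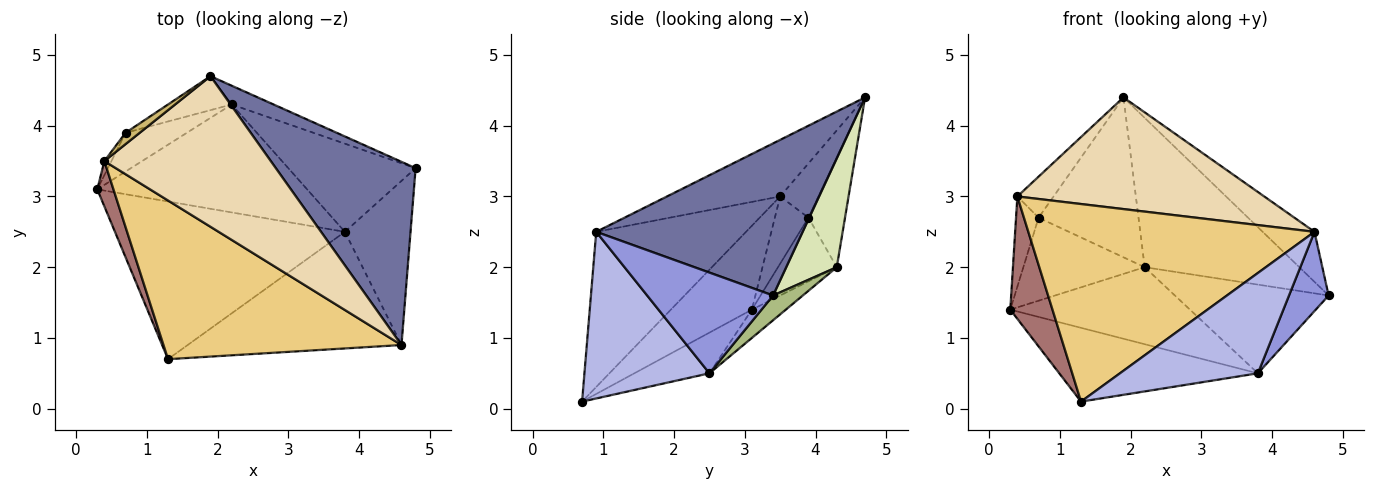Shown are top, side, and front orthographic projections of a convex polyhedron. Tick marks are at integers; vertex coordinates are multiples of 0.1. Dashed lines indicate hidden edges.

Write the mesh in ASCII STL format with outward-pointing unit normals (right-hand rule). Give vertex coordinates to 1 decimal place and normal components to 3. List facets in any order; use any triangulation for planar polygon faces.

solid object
 facet normal 0.724 0.182 0.665
  outer loop
   vertex 4.6 0.9 2.5
   vertex 4.8 3.4 1.6
   vertex 1.9 4.7 4.4
  endloop
 endfacet
 facet normal -0.158 0.418 -0.894
  outer loop
   vertex 3.8 2.5 0.5
   vertex 1.3 0.7 0.1
   vertex 0.3 3.1 1.4
  endloop
 endfacet
 facet normal 0.810 -0.255 -0.528
  outer loop
   vertex 3.8 2.5 0.5
   vertex 4.8 3.4 1.6
   vertex 4.6 0.9 2.5
  endloop
 endfacet
 facet normal 0.509 -0.561 -0.653
  outer loop
   vertex 3.8 2.5 0.5
   vertex 4.6 0.9 2.5
   vertex 1.3 0.7 0.1
  endloop
 endfacet
 facet normal -0.109 0.577 -0.809
  outer loop
   vertex 2.2 4.3 2.0
   vertex 3.8 2.5 0.5
   vertex 0.3 3.1 1.4
  endloop
 endfacet
 facet normal 0.136 0.703 -0.698
  outer loop
   vertex 2.2 4.3 2.0
   vertex 4.8 3.4 1.6
   vertex 3.8 2.5 0.5
  endloop
 endfacet
 facet normal -0.402 0.830 -0.387
  outer loop
   vertex 2.2 4.3 2.0
   vertex 0.3 3.1 1.4
   vertex 0.7 3.9 2.7
  endloop
 endfacet
 facet normal 0.308 0.944 -0.119
  outer loop
   vertex 2.2 4.3 2.0
   vertex 1.9 4.7 4.4
   vertex 4.8 3.4 1.6
  endloop
 endfacet
 facet normal -0.337 0.921 -0.196
  outer loop
   vertex 2.2 4.3 2.0
   vertex 0.7 3.9 2.7
   vertex 1.9 4.7 4.4
  endloop
 endfacet
 facet normal -0.714 0.675 0.186
  outer loop
   vertex 0.4 3.5 3.0
   vertex 1.9 4.7 4.4
   vertex 0.7 3.9 2.7
  endloop
 endfacet
 facet normal -0.378 -0.722 0.580
  outer loop
   vertex 0.4 3.5 3.0
   vertex 1.3 0.7 0.1
   vertex 4.6 0.9 2.5
  endloop
 endfacet
 facet normal -0.263 -0.575 0.775
  outer loop
   vertex 0.4 3.5 3.0
   vertex 4.6 0.9 2.5
   vertex 1.9 4.7 4.4
  endloop
 endfacet
 facet normal -0.874 -0.456 0.169
  outer loop
   vertex 0.4 3.5 3.0
   vertex 0.3 3.1 1.4
   vertex 1.3 0.7 0.1
  endloop
 endfacet
 facet normal -0.827 0.555 -0.087
  outer loop
   vertex 0.4 3.5 3.0
   vertex 0.7 3.9 2.7
   vertex 0.3 3.1 1.4
  endloop
 endfacet
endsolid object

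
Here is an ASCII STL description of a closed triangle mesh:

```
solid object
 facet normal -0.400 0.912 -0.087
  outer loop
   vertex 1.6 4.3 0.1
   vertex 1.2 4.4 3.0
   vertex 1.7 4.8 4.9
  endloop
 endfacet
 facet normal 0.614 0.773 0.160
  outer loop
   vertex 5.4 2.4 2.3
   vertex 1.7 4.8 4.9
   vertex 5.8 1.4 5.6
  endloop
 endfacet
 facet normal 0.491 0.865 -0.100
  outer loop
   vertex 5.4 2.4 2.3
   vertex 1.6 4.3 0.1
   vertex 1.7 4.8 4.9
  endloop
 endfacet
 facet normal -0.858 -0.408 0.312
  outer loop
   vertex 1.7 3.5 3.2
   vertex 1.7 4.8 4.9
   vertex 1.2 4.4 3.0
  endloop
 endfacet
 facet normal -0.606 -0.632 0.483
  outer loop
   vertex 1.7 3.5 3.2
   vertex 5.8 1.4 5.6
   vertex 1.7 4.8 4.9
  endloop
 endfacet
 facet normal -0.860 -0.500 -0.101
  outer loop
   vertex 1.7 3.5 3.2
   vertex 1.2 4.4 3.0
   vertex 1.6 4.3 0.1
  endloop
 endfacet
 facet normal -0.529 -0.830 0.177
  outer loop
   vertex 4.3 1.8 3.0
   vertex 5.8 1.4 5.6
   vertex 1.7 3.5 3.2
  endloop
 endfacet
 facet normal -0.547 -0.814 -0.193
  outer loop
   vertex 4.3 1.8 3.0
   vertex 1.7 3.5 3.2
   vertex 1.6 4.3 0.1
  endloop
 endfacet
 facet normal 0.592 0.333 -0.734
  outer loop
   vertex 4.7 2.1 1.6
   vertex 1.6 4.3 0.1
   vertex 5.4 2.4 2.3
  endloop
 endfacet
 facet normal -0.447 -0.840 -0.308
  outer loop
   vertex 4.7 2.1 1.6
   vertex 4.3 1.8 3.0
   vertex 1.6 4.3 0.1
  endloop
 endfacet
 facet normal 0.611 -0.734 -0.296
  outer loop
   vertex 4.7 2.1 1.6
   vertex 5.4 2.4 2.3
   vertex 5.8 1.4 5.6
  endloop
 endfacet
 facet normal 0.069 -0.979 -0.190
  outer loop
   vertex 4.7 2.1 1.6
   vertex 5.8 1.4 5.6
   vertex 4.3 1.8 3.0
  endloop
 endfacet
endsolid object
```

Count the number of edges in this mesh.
18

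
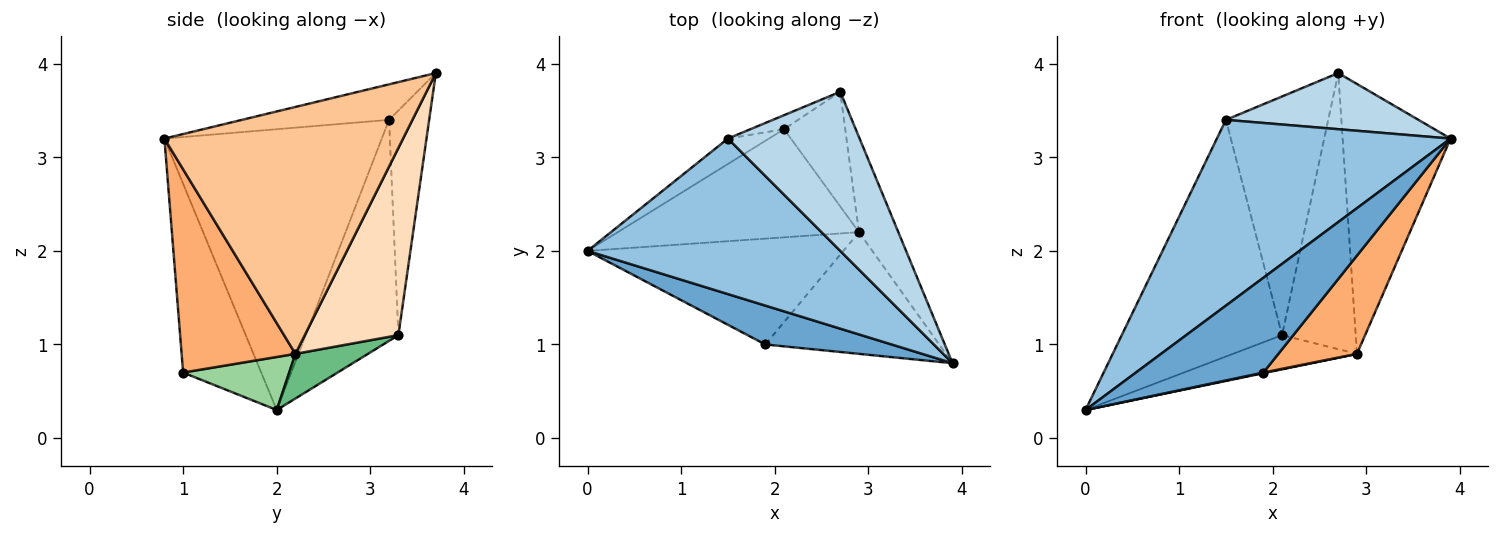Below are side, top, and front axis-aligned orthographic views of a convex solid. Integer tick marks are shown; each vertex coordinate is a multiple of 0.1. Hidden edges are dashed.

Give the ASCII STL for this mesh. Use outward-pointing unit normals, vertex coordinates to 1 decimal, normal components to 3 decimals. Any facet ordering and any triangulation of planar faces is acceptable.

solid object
 facet normal -0.493 -0.805 0.330
  outer loop
   vertex 1.9 1.0 0.7
   vertex 3.9 0.8 3.2
   vertex 0.0 2.0 0.3
  endloop
 endfacet
 facet normal -0.581 -0.624 0.523
  outer loop
   vertex 1.5 3.2 3.4
   vertex 0.0 2.0 0.3
   vertex 3.9 0.8 3.2
  endloop
 endfacet
 facet normal -0.246 -0.323 0.914
  outer loop
   vertex 1.5 3.2 3.4
   vertex 3.9 0.8 3.2
   vertex 2.7 3.7 3.9
  endloop
 endfacet
 facet normal -0.498 0.862 -0.093
  outer loop
   vertex 1.5 3.2 3.4
   vertex 2.1 3.3 1.1
   vertex 0.0 2.0 0.3
  endloop
 endfacet
 facet normal -0.365 0.930 -0.055
  outer loop
   vertex 1.5 3.2 3.4
   vertex 2.7 3.7 3.9
   vertex 2.1 3.3 1.1
  endloop
 endfacet
 facet normal 0.673 -0.465 -0.575
  outer loop
   vertex 2.9 2.2 0.9
   vertex 3.9 0.8 3.2
   vertex 1.9 1.0 0.7
  endloop
 endfacet
 facet normal 0.902 0.408 -0.144
  outer loop
   vertex 2.9 2.2 0.9
   vertex 2.7 3.7 3.9
   vertex 3.9 0.8 3.2
  endloop
 endfacet
 facet normal 0.761 0.599 -0.249
  outer loop
   vertex 2.9 2.2 0.9
   vertex 2.1 3.3 1.1
   vertex 2.7 3.7 3.9
  endloop
 endfacet
 facet normal 0.174 0.297 -0.939
  outer loop
   vertex 2.9 2.2 0.9
   vertex 0.0 2.0 0.3
   vertex 2.1 3.3 1.1
  endloop
 endfacet
 facet normal 0.203 -0.006 -0.979
  outer loop
   vertex 2.9 2.2 0.9
   vertex 1.9 1.0 0.7
   vertex 0.0 2.0 0.3
  endloop
 endfacet
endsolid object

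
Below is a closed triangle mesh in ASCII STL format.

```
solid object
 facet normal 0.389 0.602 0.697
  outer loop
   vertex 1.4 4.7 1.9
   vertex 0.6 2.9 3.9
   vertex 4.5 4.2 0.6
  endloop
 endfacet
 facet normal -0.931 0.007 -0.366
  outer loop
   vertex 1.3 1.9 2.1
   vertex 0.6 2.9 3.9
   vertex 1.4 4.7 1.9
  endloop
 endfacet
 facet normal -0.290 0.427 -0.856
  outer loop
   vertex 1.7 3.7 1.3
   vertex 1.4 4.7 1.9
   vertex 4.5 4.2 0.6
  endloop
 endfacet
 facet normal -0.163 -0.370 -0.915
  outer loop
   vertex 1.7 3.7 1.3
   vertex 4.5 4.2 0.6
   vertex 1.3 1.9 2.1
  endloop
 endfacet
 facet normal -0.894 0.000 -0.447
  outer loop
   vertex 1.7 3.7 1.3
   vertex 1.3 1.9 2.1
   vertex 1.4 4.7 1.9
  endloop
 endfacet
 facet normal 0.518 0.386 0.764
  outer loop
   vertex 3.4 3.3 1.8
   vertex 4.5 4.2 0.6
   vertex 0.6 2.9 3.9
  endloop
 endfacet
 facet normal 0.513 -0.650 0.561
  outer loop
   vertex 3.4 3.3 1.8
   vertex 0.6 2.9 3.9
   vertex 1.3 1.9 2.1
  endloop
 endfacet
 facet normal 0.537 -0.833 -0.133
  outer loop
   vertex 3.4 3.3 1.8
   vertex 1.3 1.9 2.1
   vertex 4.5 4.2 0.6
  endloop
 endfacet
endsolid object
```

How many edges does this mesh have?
12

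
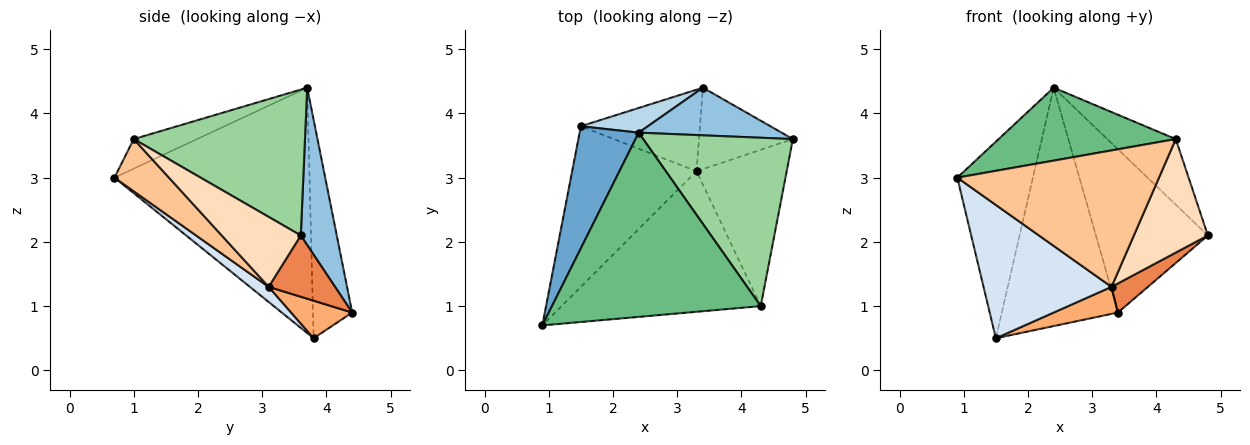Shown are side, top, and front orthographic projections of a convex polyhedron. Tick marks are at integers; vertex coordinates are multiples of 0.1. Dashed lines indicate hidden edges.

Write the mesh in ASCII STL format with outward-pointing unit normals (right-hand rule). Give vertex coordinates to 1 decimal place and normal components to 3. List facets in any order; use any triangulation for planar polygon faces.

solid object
 facet normal -0.910 0.353 0.219
  outer loop
   vertex 2.4 3.7 4.4
   vertex 1.5 3.8 0.5
   vertex 0.9 0.7 3.0
  endloop
 endfacet
 facet normal 0.295 0.917 0.268
  outer loop
   vertex 3.4 4.4 0.9
   vertex 2.4 3.7 4.4
   vertex 4.8 3.6 2.1
  endloop
 endfacet
 facet normal -0.318 0.943 0.098
  outer loop
   vertex 3.4 4.4 0.9
   vertex 1.5 3.8 0.5
   vertex 2.4 3.7 4.4
  endloop
 endfacet
 facet normal 0.093 -0.636 -0.766
  outer loop
   vertex 3.3 3.1 1.3
   vertex 0.9 0.7 3.0
   vertex 1.5 3.8 0.5
  endloop
 endfacet
 facet normal 0.524 -0.287 -0.802
  outer loop
   vertex 3.3 3.1 1.3
   vertex 3.4 4.4 0.9
   vertex 4.8 3.6 2.1
  endloop
 endfacet
 facet normal 0.287 -0.302 -0.909
  outer loop
   vertex 3.3 3.1 1.3
   vertex 1.5 3.8 0.5
   vertex 3.4 4.4 0.9
  endloop
 endfacet
 facet normal 0.185 -0.684 -0.705
  outer loop
   vertex 4.3 1.0 3.6
   vertex 0.9 0.7 3.0
   vertex 3.3 3.1 1.3
  endloop
 endfacet
 facet normal 0.531 -0.498 -0.685
  outer loop
   vertex 4.3 1.0 3.6
   vertex 3.3 3.1 1.3
   vertex 4.8 3.6 2.1
  endloop
 endfacet
 facet normal -0.130 -0.365 0.922
  outer loop
   vertex 4.3 1.0 3.6
   vertex 2.4 3.7 4.4
   vertex 0.9 0.7 3.0
  endloop
 endfacet
 facet normal 0.672 0.269 0.690
  outer loop
   vertex 4.3 1.0 3.6
   vertex 4.8 3.6 2.1
   vertex 2.4 3.7 4.4
  endloop
 endfacet
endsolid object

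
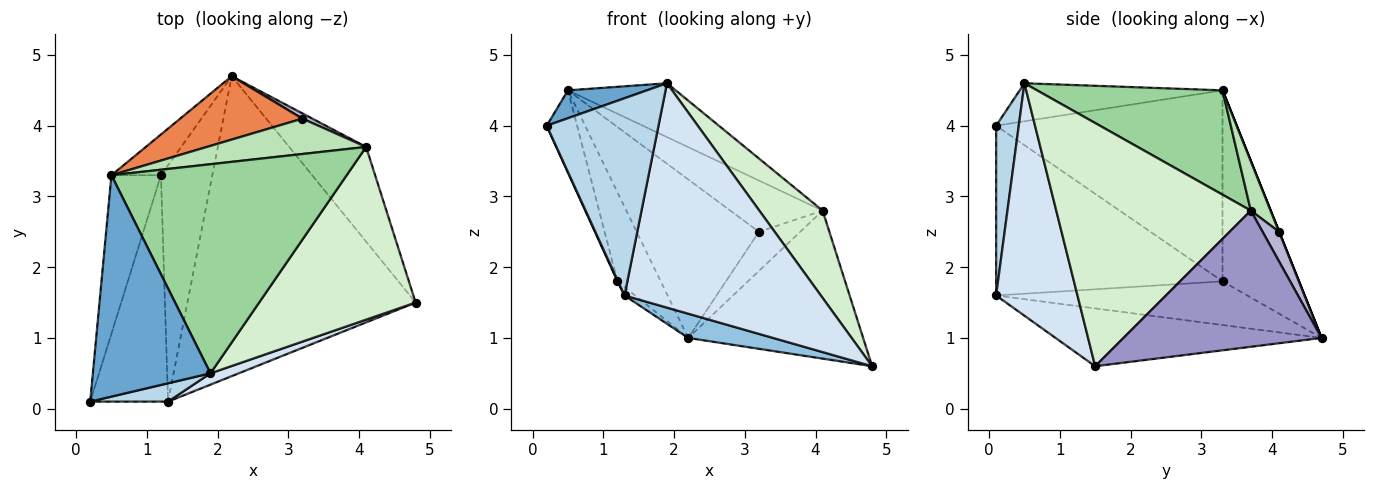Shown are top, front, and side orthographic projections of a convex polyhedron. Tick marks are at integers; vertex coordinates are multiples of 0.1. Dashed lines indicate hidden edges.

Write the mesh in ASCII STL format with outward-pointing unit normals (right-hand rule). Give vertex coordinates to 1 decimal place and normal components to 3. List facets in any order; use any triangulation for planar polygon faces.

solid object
 facet normal -0.305 -0.119 0.945
  outer loop
   vertex 0.5 3.3 4.5
   vertex 0.2 0.1 4.0
   vertex 1.9 0.5 4.6
  endloop
 endfacet
 facet normal -0.245 -0.078 -0.966
  outer loop
   vertex 1.3 0.1 1.6
   vertex 2.2 4.7 1.0
   vertex 4.8 1.5 0.6
  endloop
 endfacet
 facet normal 0.198 -0.976 0.091
  outer loop
   vertex 1.3 0.1 1.6
   vertex 1.9 0.5 4.6
   vertex 0.2 0.1 4.0
  endloop
 endfacet
 facet normal 0.382 -0.923 0.047
  outer loop
   vertex 1.3 0.1 1.6
   vertex 4.8 1.5 0.6
   vertex 1.9 0.5 4.6
  endloop
 endfacet
 facet normal 0.000 0.928 0.371
  outer loop
   vertex 3.2 4.1 2.5
   vertex 2.2 4.7 1.0
   vertex 0.5 3.3 4.5
  endloop
 endfacet
 facet normal -0.909 -0.002 -0.417
  outer loop
   vertex 1.2 3.3 1.8
   vertex 1.3 0.1 1.6
   vertex 0.2 0.1 4.0
  endloop
 endfacet
 facet normal -0.648 0.027 -0.762
  outer loop
   vertex 1.2 3.3 1.8
   vertex 2.2 4.7 1.0
   vertex 1.3 0.1 1.6
  endloop
 endfacet
 facet normal -0.960 0.129 -0.249
  outer loop
   vertex 1.2 3.3 1.8
   vertex 0.2 0.1 4.0
   vertex 0.5 3.3 4.5
  endloop
 endfacet
 facet normal -0.849 0.481 -0.220
  outer loop
   vertex 1.2 3.3 1.8
   vertex 0.5 3.3 4.5
   vertex 2.2 4.7 1.0
  endloop
 endfacet
 facet normal 0.395 0.229 0.890
  outer loop
   vertex 4.1 3.7 2.8
   vertex 0.5 3.3 4.5
   vertex 1.9 0.5 4.6
  endloop
 endfacet
 facet normal 0.174 0.811 0.559
  outer loop
   vertex 4.1 3.7 2.8
   vertex 3.2 4.1 2.5
   vertex 0.5 3.3 4.5
  endloop
 endfacet
 facet normal 0.811 -0.264 0.522
  outer loop
   vertex 4.1 3.7 2.8
   vertex 1.9 0.5 4.6
   vertex 4.8 1.5 0.6
  endloop
 endfacet
 facet normal 0.690 0.610 -0.390
  outer loop
   vertex 4.1 3.7 2.8
   vertex 4.8 1.5 0.6
   vertex 2.2 4.7 1.0
  endloop
 endfacet
 facet normal 0.369 0.921 0.123
  outer loop
   vertex 4.1 3.7 2.8
   vertex 2.2 4.7 1.0
   vertex 3.2 4.1 2.5
  endloop
 endfacet
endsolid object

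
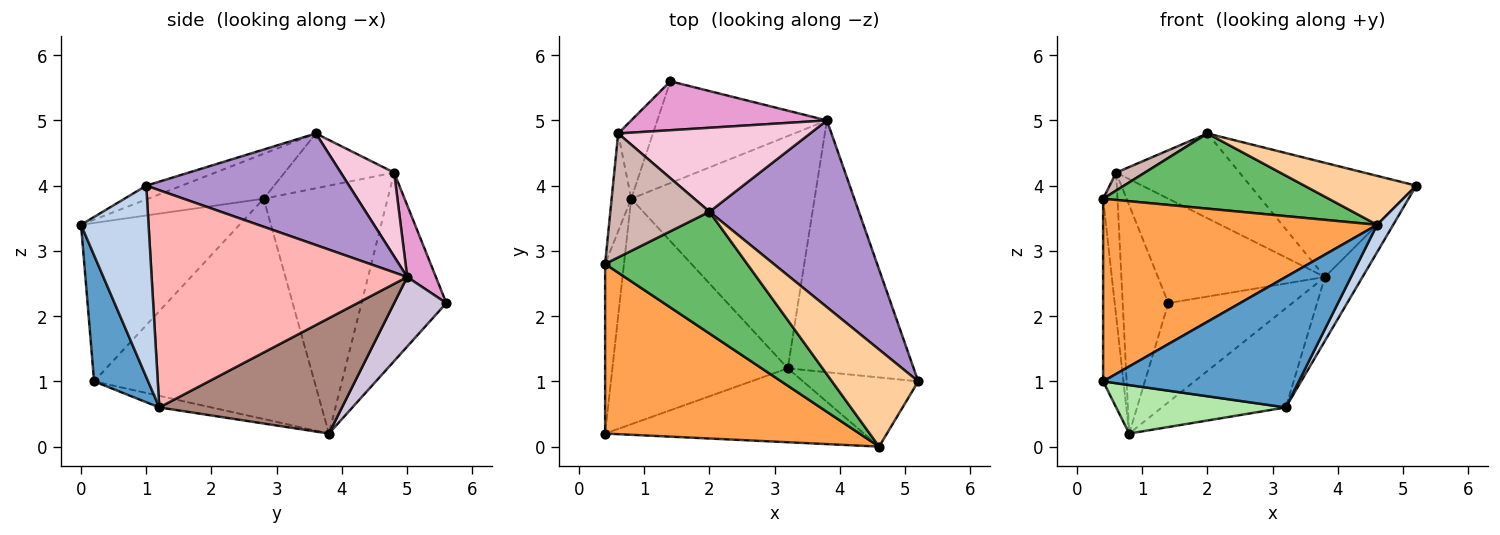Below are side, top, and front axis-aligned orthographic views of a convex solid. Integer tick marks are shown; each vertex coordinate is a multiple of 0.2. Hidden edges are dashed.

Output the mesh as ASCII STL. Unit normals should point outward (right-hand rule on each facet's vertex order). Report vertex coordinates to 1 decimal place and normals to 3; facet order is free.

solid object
 facet normal 0.234 -0.846 -0.479
  outer loop
   vertex 4.6 0.0 3.4
   vertex 0.4 0.2 1.0
   vertex 3.2 1.2 0.6
  endloop
 endfacet
 facet normal 0.839 -0.200 -0.505
  outer loop
   vertex 4.6 0.0 3.4
   vertex 3.2 1.2 0.6
   vertex 5.2 1.0 4.0
  endloop
 endfacet
 facet normal -0.390 -0.675 0.627
  outer loop
   vertex 4.6 0.0 3.4
   vertex 0.4 2.8 3.8
   vertex 0.4 0.2 1.0
  endloop
 endfacet
 facet normal -0.141 -0.446 0.884
  outer loop
   vertex 4.6 0.0 3.4
   vertex 5.2 1.0 4.0
   vertex 2.0 3.6 4.8
  endloop
 endfacet
 facet normal -0.260 -0.507 0.822
  outer loop
   vertex 4.6 0.0 3.4
   vertex 2.0 3.6 4.8
   vertex 0.4 2.8 3.8
  endloop
 endfacet
 facet normal -0.065 -0.210 -0.976
  outer loop
   vertex 0.8 3.8 0.2
   vertex 3.2 1.2 0.6
   vertex 0.4 0.2 1.0
  endloop
 endfacet
 facet normal -0.992 0.091 -0.085
  outer loop
   vertex 0.8 3.8 0.2
   vertex 0.4 0.2 1.0
   vertex 0.4 2.8 3.8
  endloop
 endfacet
 facet normal 0.858 0.126 -0.497
  outer loop
   vertex 3.8 5.0 2.6
   vertex 5.2 1.0 4.0
   vertex 3.2 1.2 0.6
  endloop
 endfacet
 facet normal 0.537 0.440 0.720
  outer loop
   vertex 3.8 5.0 2.6
   vertex 2.0 3.6 4.8
   vertex 5.2 1.0 4.0
  endloop
 endfacet
 facet normal 0.282 0.670 -0.687
  outer loop
   vertex 3.8 5.0 2.6
   vertex 0.8 3.8 0.2
   vertex 1.4 5.6 2.2
  endloop
 endfacet
 facet normal 0.501 0.340 -0.796
  outer loop
   vertex 3.8 5.0 2.6
   vertex 3.2 1.2 0.6
   vertex 0.8 3.8 0.2
  endloop
 endfacet
 facet normal -0.480 -0.126 0.868
  outer loop
   vertex 0.6 4.8 4.2
   vertex 0.4 2.8 3.8
   vertex 2.0 3.6 4.8
  endloop
 endfacet
 facet normal 0.154 0.895 0.419
  outer loop
   vertex 0.6 4.8 4.2
   vertex 3.8 5.0 2.6
   vertex 1.4 5.6 2.2
  endloop
 endfacet
 facet normal 0.294 0.679 0.673
  outer loop
   vertex 0.6 4.8 4.2
   vertex 2.0 3.6 4.8
   vertex 3.8 5.0 2.6
  endloop
 endfacet
 facet normal -0.869 0.468 -0.160
  outer loop
   vertex 0.6 4.8 4.2
   vertex 1.4 5.6 2.2
   vertex 0.8 3.8 0.2
  endloop
 endfacet
 facet normal -0.990 0.115 -0.078
  outer loop
   vertex 0.6 4.8 4.2
   vertex 0.8 3.8 0.2
   vertex 0.4 2.8 3.8
  endloop
 endfacet
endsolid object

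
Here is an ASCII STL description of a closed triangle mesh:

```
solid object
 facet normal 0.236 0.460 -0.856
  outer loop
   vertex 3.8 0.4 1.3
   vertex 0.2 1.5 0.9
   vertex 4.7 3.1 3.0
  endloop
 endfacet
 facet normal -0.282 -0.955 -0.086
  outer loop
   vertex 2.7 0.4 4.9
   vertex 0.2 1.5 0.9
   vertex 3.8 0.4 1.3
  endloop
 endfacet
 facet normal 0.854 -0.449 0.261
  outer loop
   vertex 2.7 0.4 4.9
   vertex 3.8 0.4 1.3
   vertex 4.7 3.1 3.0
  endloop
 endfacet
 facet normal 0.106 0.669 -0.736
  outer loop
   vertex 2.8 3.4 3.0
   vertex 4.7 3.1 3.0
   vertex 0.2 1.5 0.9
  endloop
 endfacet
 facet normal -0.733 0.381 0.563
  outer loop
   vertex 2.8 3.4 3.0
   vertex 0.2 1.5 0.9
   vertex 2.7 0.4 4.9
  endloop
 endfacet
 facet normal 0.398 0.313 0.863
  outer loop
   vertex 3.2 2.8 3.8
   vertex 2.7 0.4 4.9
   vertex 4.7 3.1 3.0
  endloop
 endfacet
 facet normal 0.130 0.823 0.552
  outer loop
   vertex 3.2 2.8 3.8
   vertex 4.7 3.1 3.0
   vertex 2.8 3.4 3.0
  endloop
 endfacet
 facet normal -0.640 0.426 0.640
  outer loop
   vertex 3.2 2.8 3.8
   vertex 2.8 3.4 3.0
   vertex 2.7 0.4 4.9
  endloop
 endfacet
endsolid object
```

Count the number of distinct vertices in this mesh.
6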